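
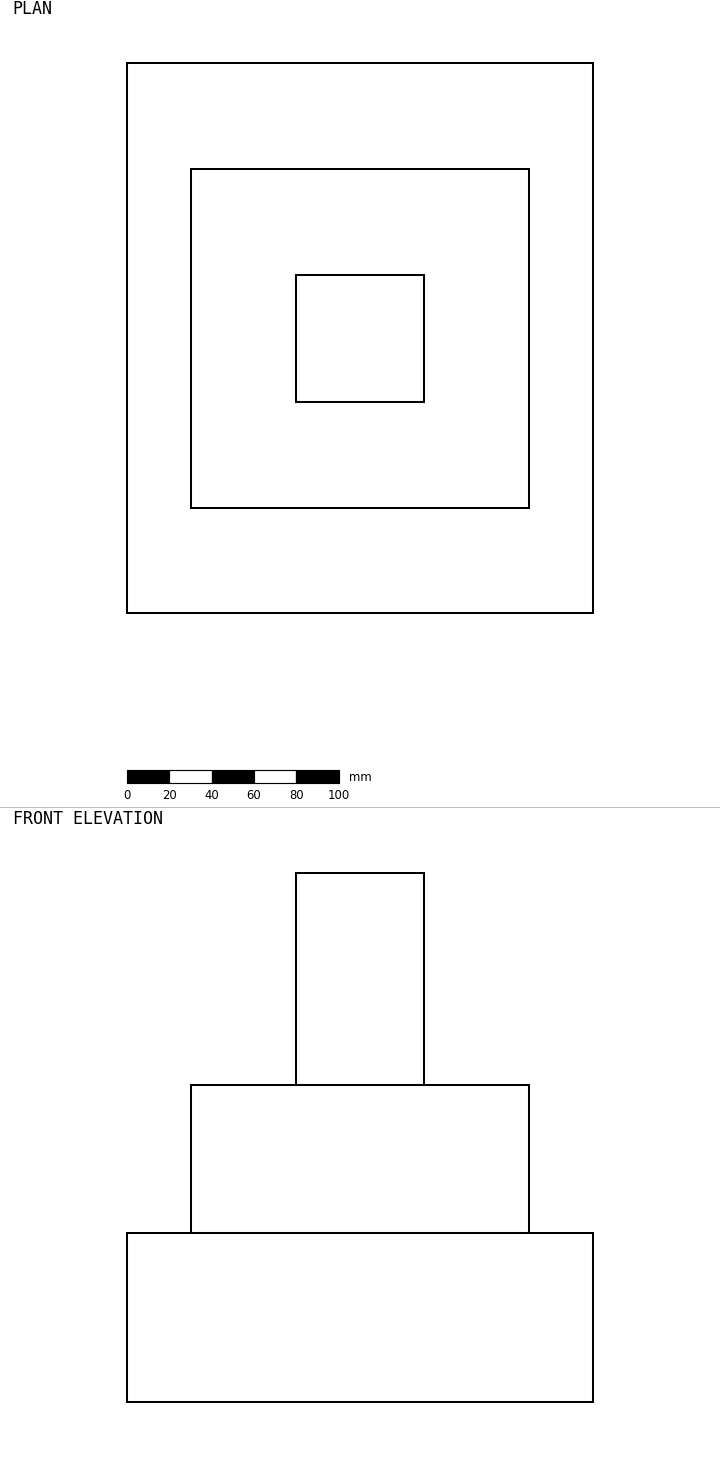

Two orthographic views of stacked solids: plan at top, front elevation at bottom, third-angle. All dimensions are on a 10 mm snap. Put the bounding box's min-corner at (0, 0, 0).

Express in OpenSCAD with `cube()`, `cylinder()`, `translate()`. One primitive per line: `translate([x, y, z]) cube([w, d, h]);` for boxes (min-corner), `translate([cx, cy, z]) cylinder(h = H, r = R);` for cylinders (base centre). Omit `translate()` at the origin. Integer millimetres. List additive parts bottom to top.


cube([220, 260, 80]);
translate([30, 50, 80]) cube([160, 160, 70]);
translate([80, 100, 150]) cube([60, 60, 100]);


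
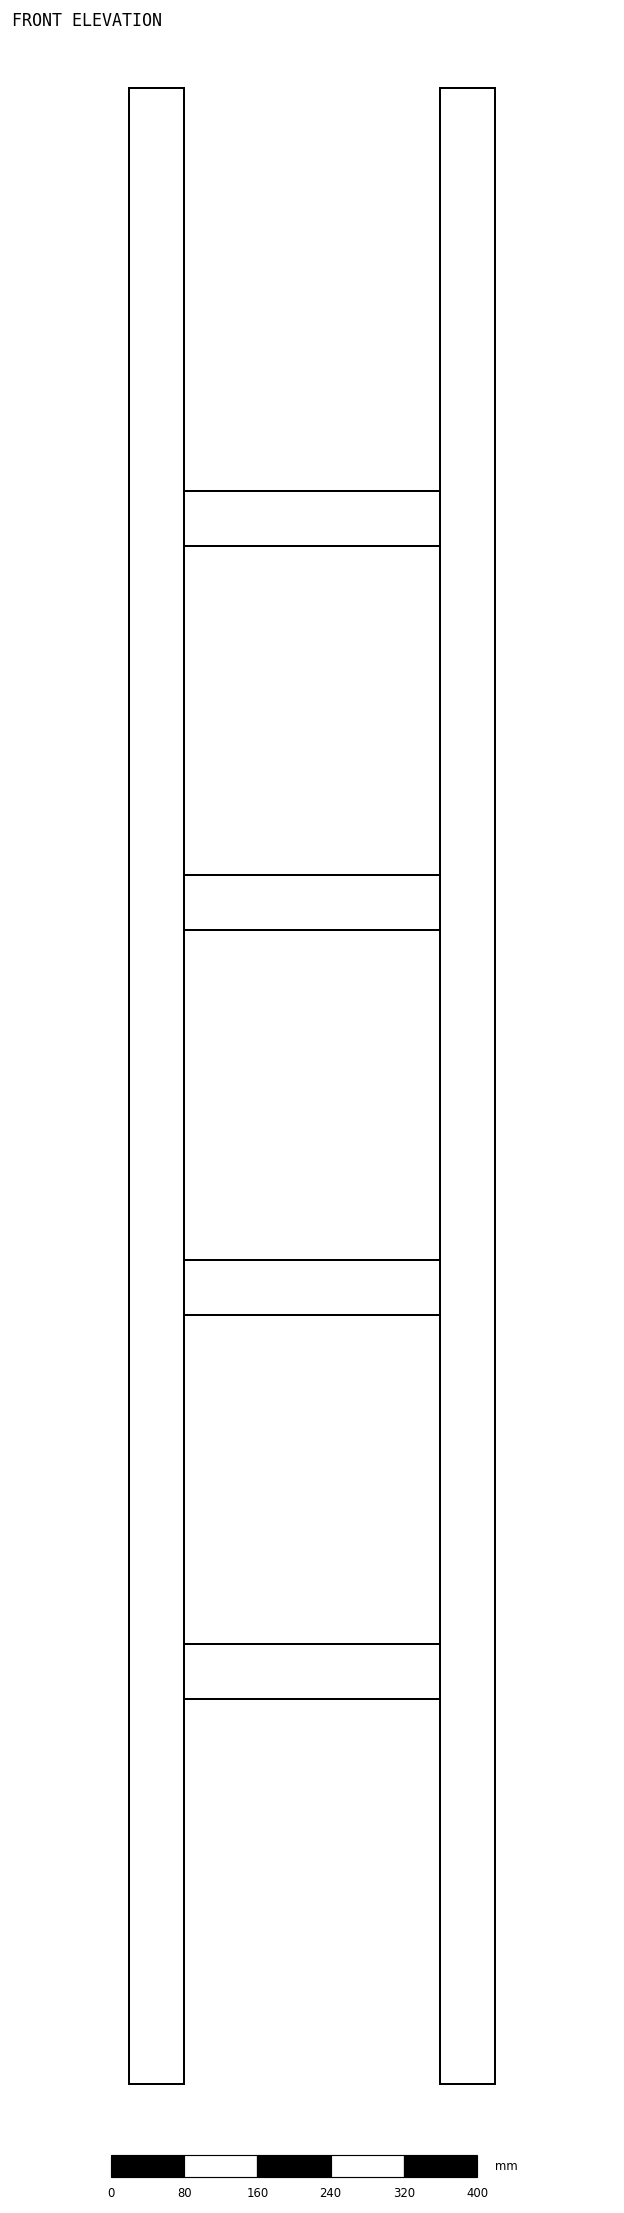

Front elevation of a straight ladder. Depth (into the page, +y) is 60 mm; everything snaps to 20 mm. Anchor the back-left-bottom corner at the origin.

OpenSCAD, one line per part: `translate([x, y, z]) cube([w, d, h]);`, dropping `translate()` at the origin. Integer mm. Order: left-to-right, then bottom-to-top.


cube([60, 60, 2180]);
translate([60, 0, 420]) cube([280, 60, 60]);
translate([60, 0, 840]) cube([280, 60, 60]);
translate([60, 0, 1260]) cube([280, 60, 60]);
translate([60, 0, 1680]) cube([280, 60, 60]);
translate([340, 0, 0]) cube([60, 60, 2180]);


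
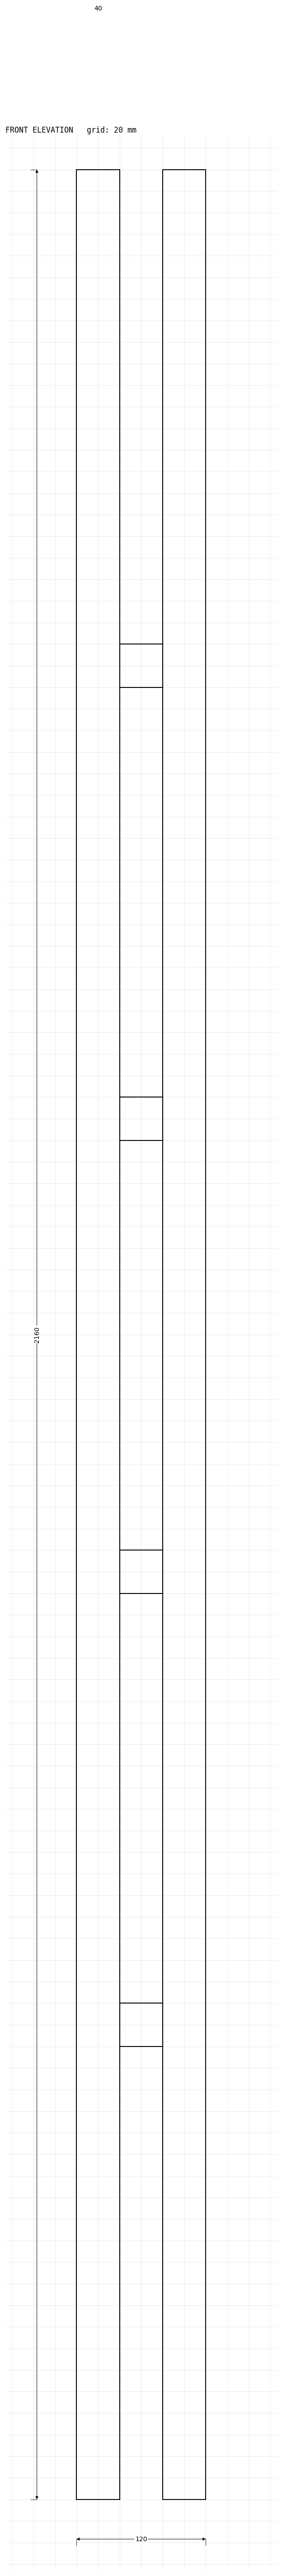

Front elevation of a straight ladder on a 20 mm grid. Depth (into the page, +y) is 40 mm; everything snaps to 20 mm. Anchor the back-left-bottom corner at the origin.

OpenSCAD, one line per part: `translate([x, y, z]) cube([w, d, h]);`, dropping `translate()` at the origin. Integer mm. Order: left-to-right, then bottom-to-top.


cube([40, 40, 2160]);
translate([40, 0, 420]) cube([40, 40, 40]);
translate([40, 0, 840]) cube([40, 40, 40]);
translate([40, 0, 1260]) cube([40, 40, 40]);
translate([40, 0, 1680]) cube([40, 40, 40]);
translate([80, 0, 0]) cube([40, 40, 2160]);


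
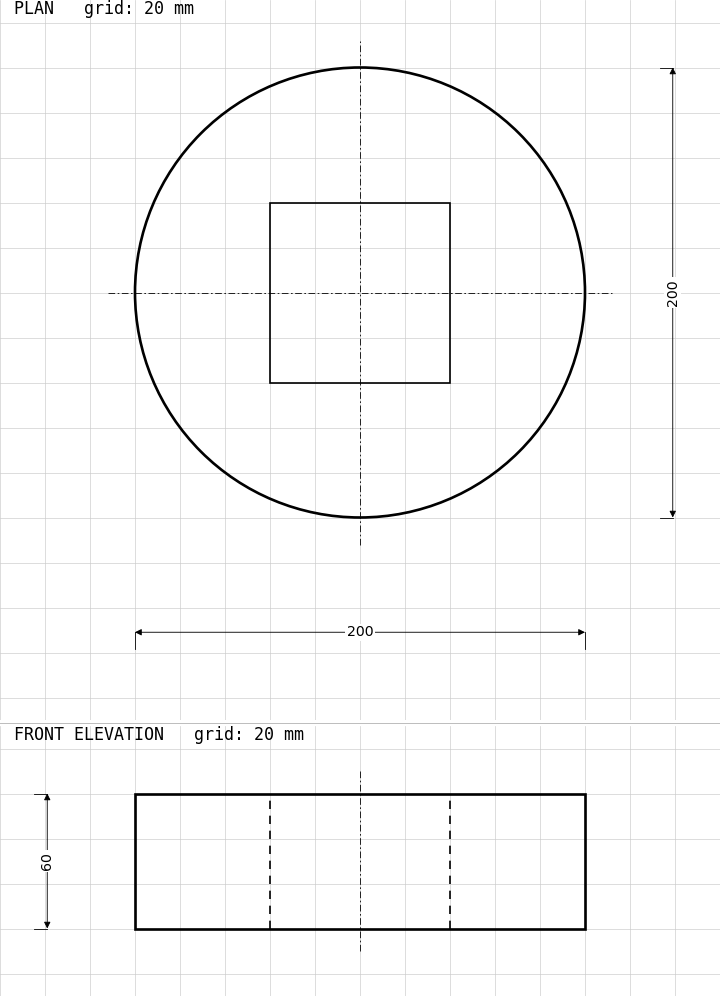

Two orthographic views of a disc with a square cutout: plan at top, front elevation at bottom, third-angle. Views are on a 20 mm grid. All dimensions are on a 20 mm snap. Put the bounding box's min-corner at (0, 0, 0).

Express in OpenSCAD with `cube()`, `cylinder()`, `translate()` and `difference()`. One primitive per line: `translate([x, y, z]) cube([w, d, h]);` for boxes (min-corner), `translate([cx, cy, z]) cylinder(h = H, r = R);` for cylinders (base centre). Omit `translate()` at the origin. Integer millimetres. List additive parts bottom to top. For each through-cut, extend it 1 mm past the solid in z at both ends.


difference() {
  translate([100, 100, 0]) cylinder(h = 60, r = 100);
  translate([60, 60, -1]) cube([80, 80, 62]);
}


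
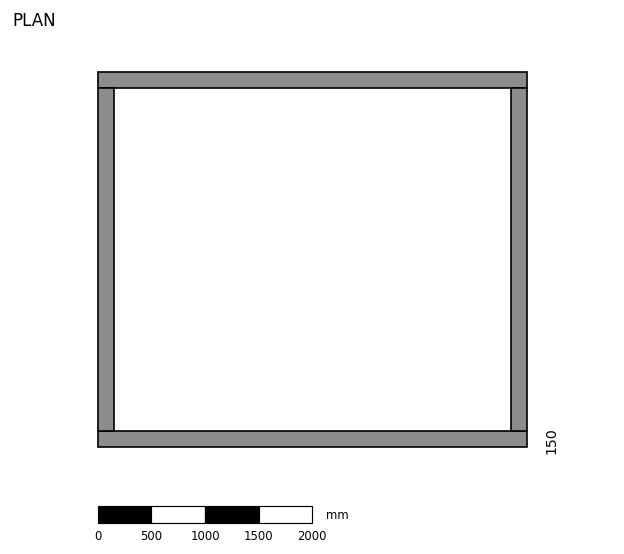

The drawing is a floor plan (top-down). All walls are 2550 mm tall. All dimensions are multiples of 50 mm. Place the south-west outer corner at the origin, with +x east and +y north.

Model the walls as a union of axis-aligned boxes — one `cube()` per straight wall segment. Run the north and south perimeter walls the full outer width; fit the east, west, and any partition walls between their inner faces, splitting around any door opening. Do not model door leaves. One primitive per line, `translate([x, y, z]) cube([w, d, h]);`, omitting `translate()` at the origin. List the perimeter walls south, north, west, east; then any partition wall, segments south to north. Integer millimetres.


cube([4000, 150, 2550]);
translate([0, 3350, 0]) cube([4000, 150, 2550]);
translate([0, 150, 0]) cube([150, 3200, 2550]);
translate([3850, 150, 0]) cube([150, 3200, 2550]);


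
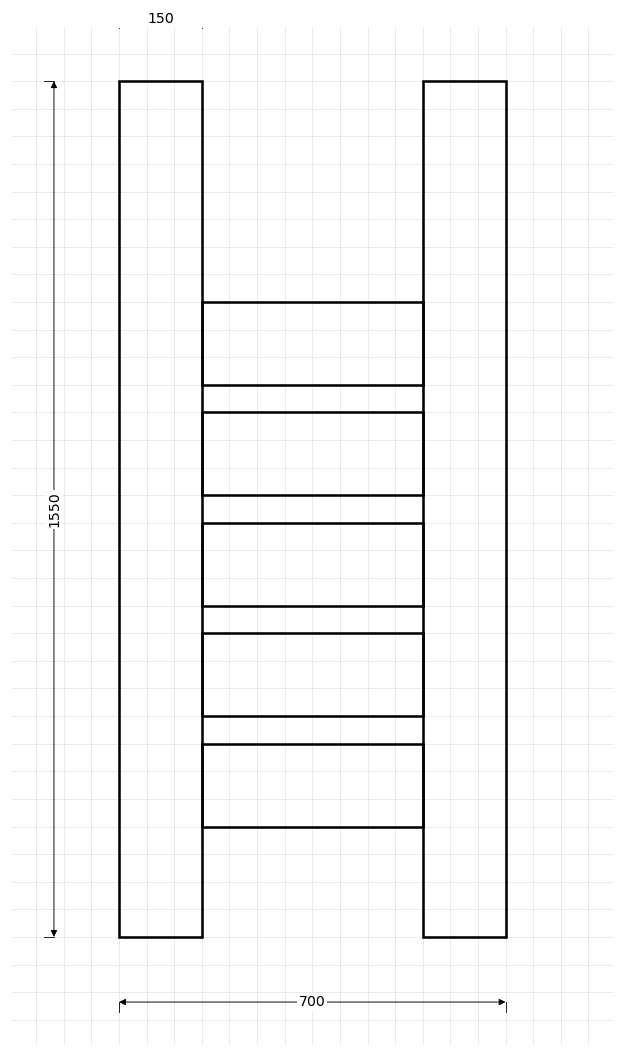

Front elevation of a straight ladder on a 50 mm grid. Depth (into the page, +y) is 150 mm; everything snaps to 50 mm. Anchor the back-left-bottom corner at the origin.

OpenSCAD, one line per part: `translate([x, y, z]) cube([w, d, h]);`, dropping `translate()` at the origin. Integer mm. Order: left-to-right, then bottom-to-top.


cube([150, 150, 1550]);
translate([150, 0, 200]) cube([400, 150, 150]);
translate([150, 0, 400]) cube([400, 150, 150]);
translate([150, 0, 600]) cube([400, 150, 150]);
translate([150, 0, 800]) cube([400, 150, 150]);
translate([150, 0, 1000]) cube([400, 150, 150]);
translate([550, 0, 0]) cube([150, 150, 1550]);


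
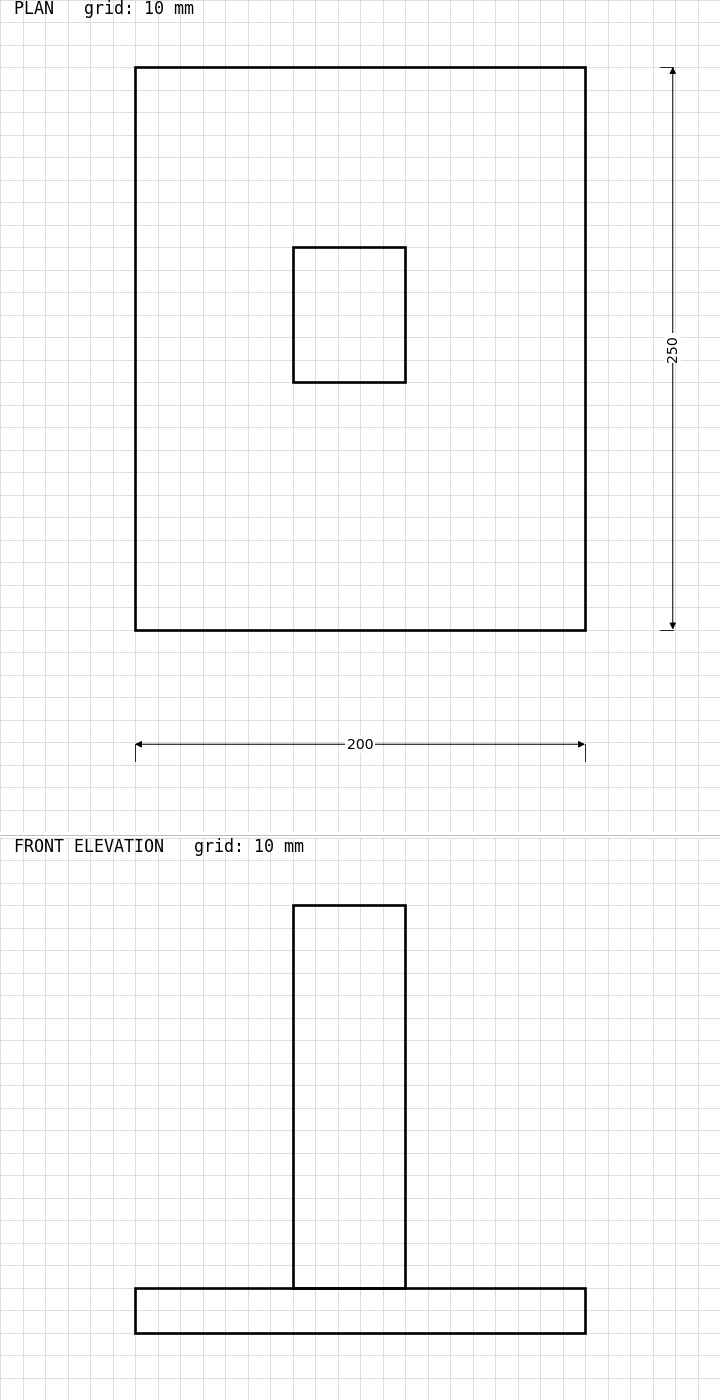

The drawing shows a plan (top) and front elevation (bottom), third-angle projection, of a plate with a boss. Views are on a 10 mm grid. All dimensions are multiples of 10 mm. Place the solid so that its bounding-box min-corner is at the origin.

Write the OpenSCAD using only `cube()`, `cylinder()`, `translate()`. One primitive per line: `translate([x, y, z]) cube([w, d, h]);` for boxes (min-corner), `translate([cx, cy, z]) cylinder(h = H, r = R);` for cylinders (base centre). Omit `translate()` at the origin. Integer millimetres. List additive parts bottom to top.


cube([200, 250, 20]);
translate([70, 110, 20]) cube([50, 60, 170]);


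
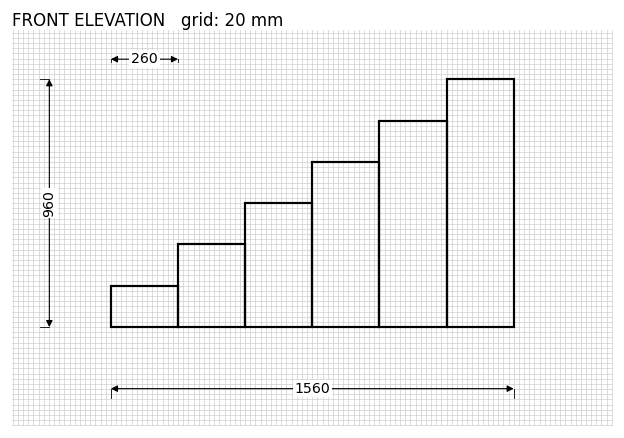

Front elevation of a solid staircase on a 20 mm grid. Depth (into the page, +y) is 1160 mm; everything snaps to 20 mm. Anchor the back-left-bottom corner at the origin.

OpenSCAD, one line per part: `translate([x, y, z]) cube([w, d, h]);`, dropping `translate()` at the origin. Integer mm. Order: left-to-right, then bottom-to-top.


cube([260, 1160, 160]);
translate([260, 0, 0]) cube([260, 1160, 320]);
translate([520, 0, 0]) cube([260, 1160, 480]);
translate([780, 0, 0]) cube([260, 1160, 640]);
translate([1040, 0, 0]) cube([260, 1160, 800]);
translate([1300, 0, 0]) cube([260, 1160, 960]);


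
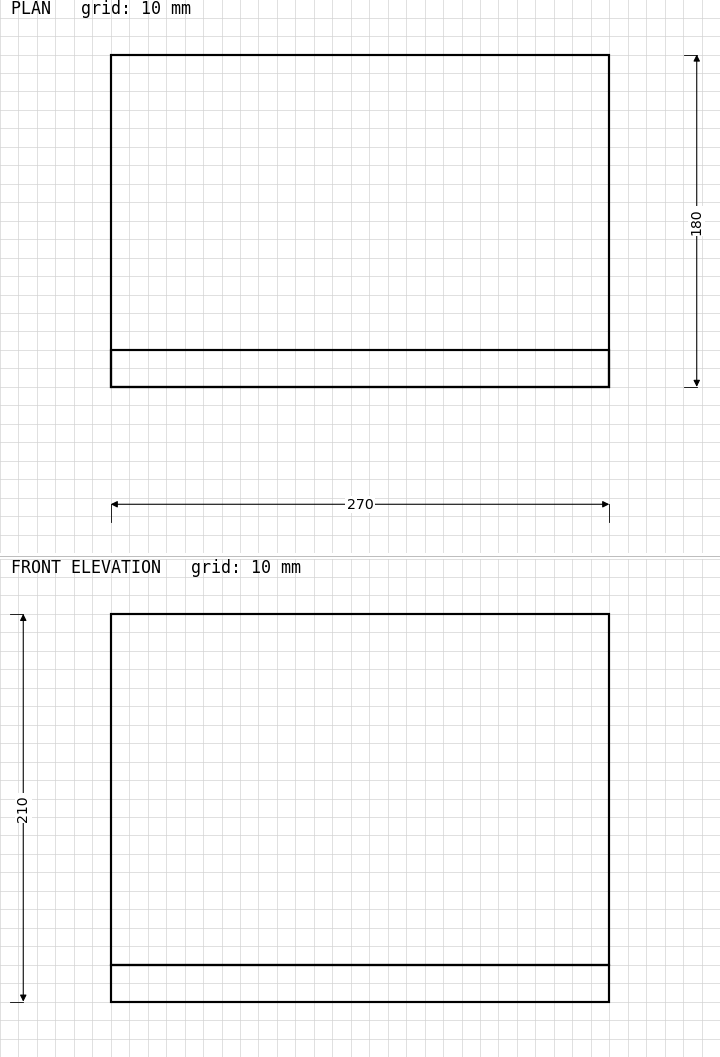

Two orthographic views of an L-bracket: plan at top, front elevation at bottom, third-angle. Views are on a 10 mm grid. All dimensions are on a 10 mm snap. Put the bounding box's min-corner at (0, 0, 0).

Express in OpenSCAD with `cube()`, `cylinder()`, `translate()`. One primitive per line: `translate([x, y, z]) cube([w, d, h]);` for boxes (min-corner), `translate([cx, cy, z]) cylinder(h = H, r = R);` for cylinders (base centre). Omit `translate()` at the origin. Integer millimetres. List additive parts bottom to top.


cube([270, 180, 20]);
translate([0, 0, 20]) cube([270, 20, 190]);


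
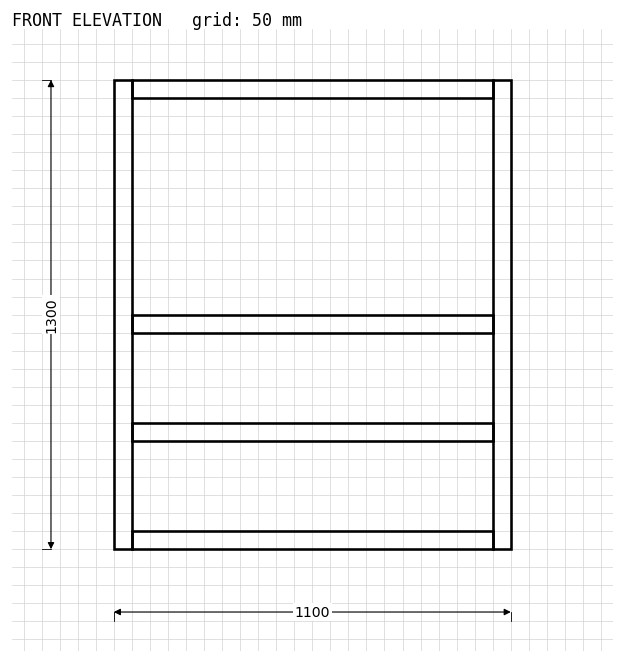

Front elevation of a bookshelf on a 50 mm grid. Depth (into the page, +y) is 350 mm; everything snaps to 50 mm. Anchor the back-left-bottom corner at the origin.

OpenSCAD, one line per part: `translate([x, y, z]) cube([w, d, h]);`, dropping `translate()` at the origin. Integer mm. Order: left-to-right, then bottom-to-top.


cube([50, 350, 1300]);
translate([50, 0, 0]) cube([1000, 350, 50]);
translate([50, 0, 300]) cube([1000, 350, 50]);
translate([50, 0, 600]) cube([1000, 350, 50]);
translate([50, 0, 1250]) cube([1000, 350, 50]);
translate([1050, 0, 0]) cube([50, 350, 1300]);


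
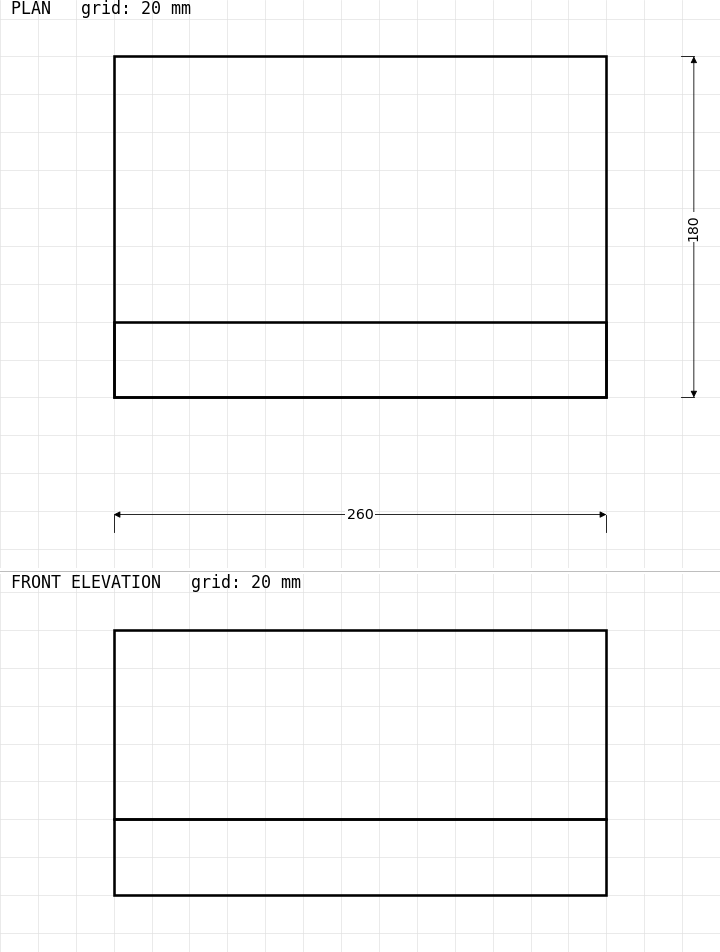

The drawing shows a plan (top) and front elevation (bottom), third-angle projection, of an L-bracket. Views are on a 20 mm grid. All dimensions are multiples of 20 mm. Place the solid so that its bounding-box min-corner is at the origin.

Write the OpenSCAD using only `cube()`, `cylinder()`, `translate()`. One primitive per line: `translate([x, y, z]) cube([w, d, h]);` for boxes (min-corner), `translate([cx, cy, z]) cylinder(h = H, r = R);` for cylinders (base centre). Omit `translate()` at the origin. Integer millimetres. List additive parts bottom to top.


cube([260, 180, 40]);
translate([0, 0, 40]) cube([260, 40, 100]);


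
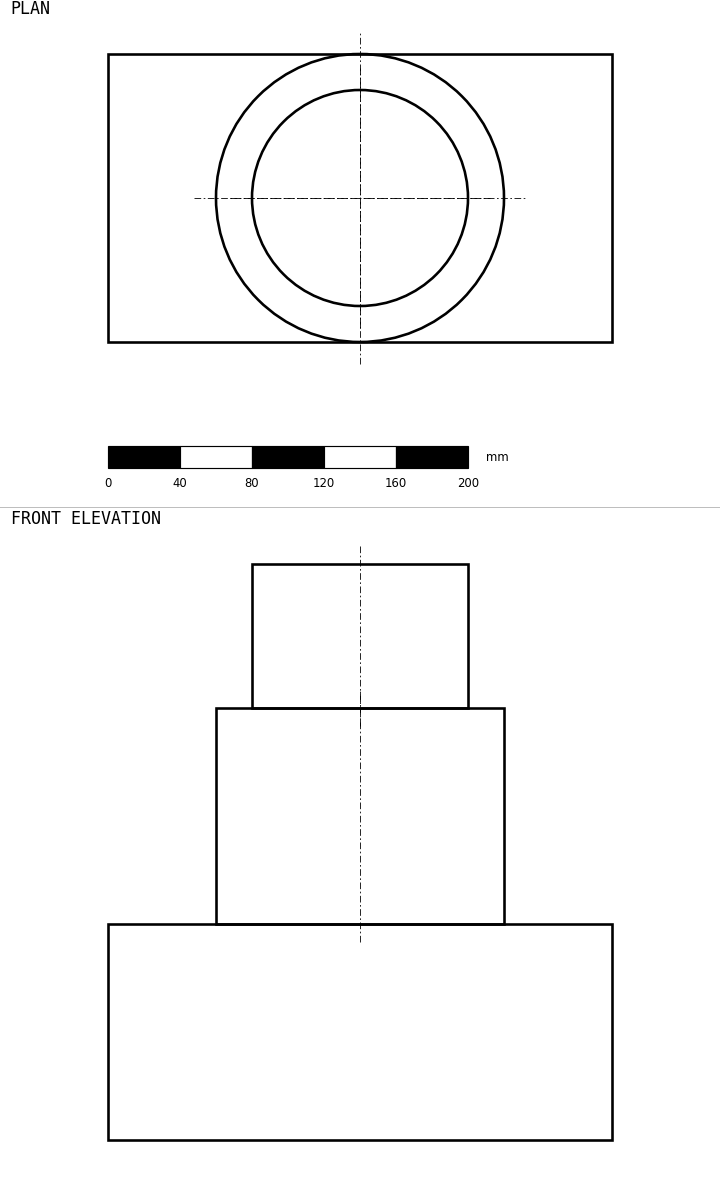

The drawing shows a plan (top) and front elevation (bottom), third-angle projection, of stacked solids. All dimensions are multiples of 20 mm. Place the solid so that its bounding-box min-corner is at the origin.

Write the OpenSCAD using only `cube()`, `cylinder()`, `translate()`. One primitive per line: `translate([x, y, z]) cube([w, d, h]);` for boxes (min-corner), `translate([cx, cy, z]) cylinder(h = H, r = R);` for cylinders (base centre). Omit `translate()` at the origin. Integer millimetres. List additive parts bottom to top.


cube([280, 160, 120]);
translate([140, 80, 120]) cylinder(h = 120, r = 80);
translate([140, 80, 240]) cylinder(h = 80, r = 60);


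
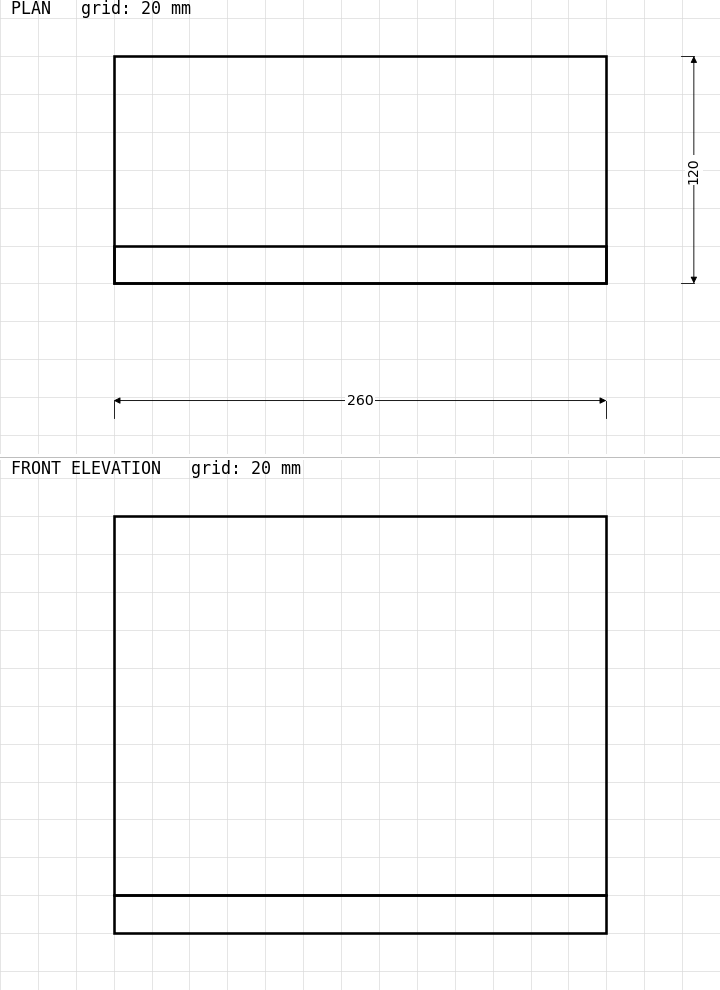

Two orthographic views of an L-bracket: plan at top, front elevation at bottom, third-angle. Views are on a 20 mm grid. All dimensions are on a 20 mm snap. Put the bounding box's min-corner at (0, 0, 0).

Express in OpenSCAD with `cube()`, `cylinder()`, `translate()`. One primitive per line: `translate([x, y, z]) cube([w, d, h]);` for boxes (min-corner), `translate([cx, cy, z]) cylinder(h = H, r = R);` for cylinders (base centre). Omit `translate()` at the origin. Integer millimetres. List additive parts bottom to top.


cube([260, 120, 20]);
translate([0, 0, 20]) cube([260, 20, 200]);


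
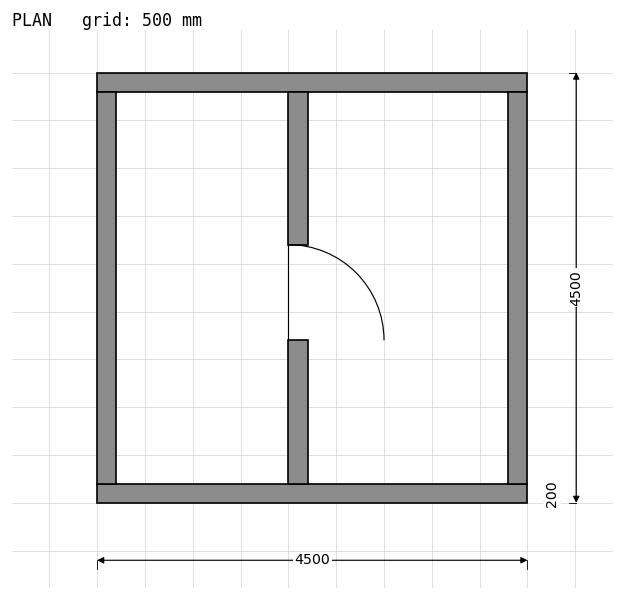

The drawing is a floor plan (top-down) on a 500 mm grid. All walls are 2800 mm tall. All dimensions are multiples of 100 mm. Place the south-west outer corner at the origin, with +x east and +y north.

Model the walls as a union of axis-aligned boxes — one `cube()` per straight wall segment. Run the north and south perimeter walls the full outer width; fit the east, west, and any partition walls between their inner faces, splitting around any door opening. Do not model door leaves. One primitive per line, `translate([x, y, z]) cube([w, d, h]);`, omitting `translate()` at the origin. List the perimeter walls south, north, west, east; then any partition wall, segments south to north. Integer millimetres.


cube([4500, 200, 2800]);
translate([0, 4300, 0]) cube([4500, 200, 2800]);
translate([0, 200, 0]) cube([200, 4100, 2800]);
translate([4300, 200, 0]) cube([200, 4100, 2800]);
translate([2000, 200, 0]) cube([200, 1500, 2800]);
translate([2000, 2700, 0]) cube([200, 1600, 2800]);


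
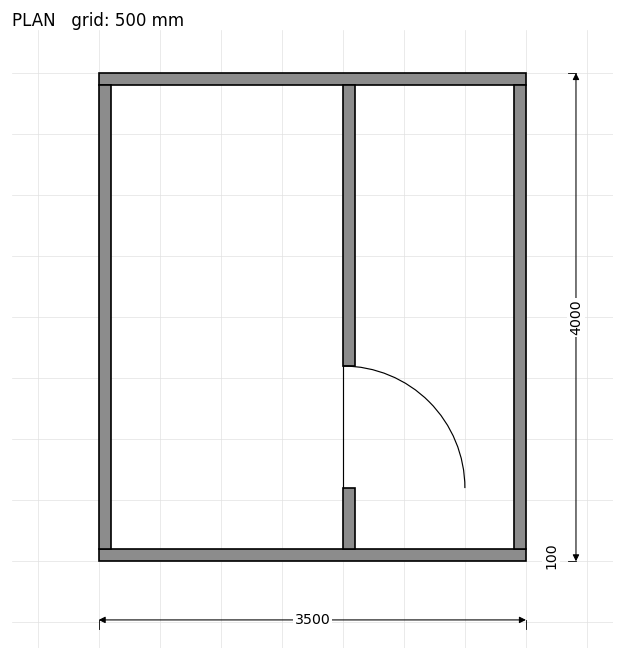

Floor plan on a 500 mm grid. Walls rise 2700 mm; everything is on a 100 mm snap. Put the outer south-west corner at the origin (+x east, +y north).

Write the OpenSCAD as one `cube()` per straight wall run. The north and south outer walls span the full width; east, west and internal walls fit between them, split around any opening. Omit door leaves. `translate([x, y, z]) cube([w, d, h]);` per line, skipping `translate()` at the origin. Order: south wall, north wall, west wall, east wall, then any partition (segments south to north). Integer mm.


cube([3500, 100, 2700]);
translate([0, 3900, 0]) cube([3500, 100, 2700]);
translate([0, 100, 0]) cube([100, 3800, 2700]);
translate([3400, 100, 0]) cube([100, 3800, 2700]);
translate([2000, 100, 0]) cube([100, 500, 2700]);
translate([2000, 1600, 0]) cube([100, 2300, 2700]);


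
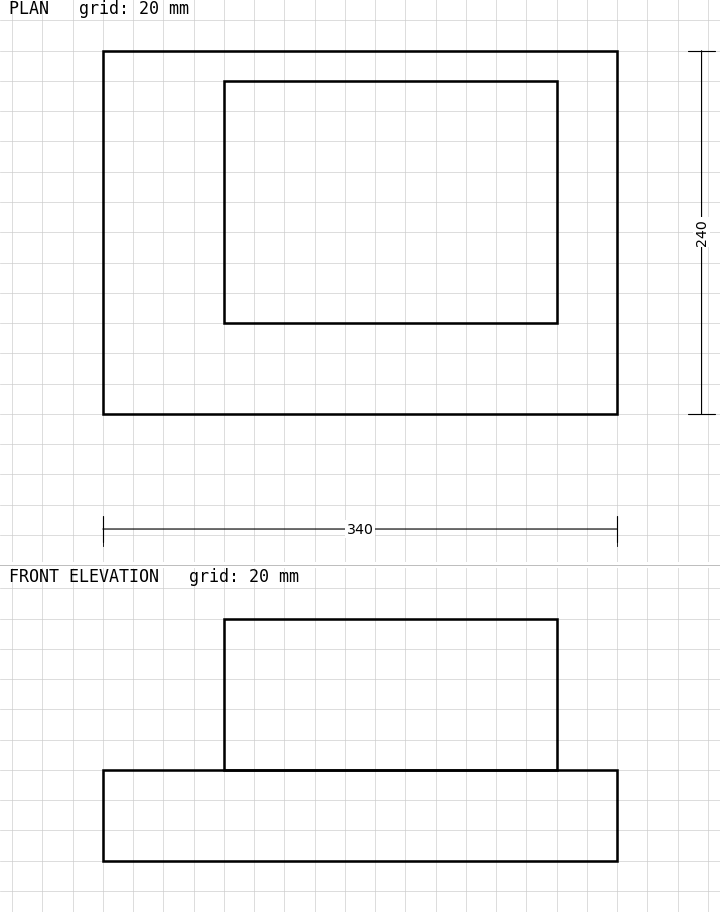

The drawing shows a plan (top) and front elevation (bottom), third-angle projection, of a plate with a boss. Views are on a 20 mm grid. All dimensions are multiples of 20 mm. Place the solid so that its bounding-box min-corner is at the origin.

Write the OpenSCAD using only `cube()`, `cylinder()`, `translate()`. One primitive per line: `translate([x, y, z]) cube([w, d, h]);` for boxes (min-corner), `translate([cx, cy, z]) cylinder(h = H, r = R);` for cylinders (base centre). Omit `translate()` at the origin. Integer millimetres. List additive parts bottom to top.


cube([340, 240, 60]);
translate([80, 60, 60]) cube([220, 160, 100]);


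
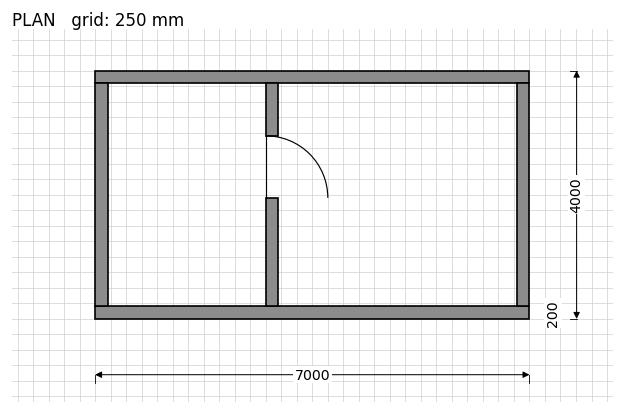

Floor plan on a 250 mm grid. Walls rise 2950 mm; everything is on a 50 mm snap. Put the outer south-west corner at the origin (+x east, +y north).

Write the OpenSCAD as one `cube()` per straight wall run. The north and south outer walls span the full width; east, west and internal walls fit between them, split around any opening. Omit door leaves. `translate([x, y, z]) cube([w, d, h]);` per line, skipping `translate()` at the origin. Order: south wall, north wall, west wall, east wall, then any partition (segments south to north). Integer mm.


cube([7000, 200, 2950]);
translate([0, 3800, 0]) cube([7000, 200, 2950]);
translate([0, 200, 0]) cube([200, 3600, 2950]);
translate([6800, 200, 0]) cube([200, 3600, 2950]);
translate([2750, 200, 0]) cube([200, 1750, 2950]);
translate([2750, 2950, 0]) cube([200, 850, 2950]);


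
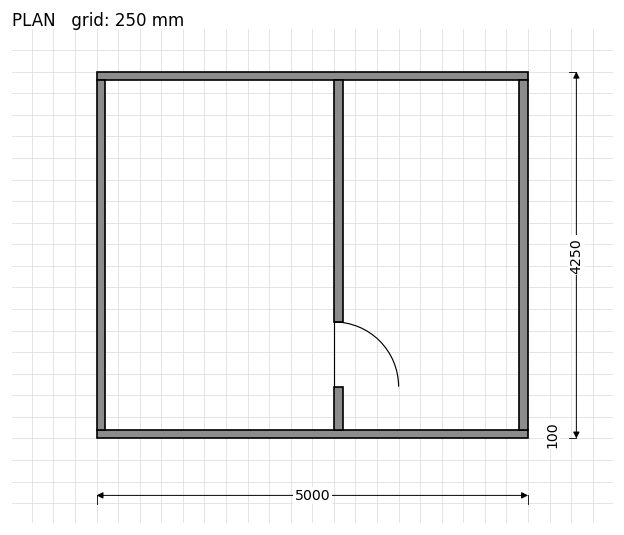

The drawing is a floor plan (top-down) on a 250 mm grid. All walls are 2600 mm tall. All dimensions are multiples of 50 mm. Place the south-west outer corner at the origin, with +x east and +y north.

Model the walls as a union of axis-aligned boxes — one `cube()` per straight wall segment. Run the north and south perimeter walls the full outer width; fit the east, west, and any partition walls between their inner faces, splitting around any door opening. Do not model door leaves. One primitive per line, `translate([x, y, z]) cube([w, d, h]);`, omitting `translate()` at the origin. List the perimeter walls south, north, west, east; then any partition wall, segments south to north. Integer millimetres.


cube([5000, 100, 2600]);
translate([0, 4150, 0]) cube([5000, 100, 2600]);
translate([0, 100, 0]) cube([100, 4050, 2600]);
translate([4900, 100, 0]) cube([100, 4050, 2600]);
translate([2750, 100, 0]) cube([100, 500, 2600]);
translate([2750, 1350, 0]) cube([100, 2800, 2600]);


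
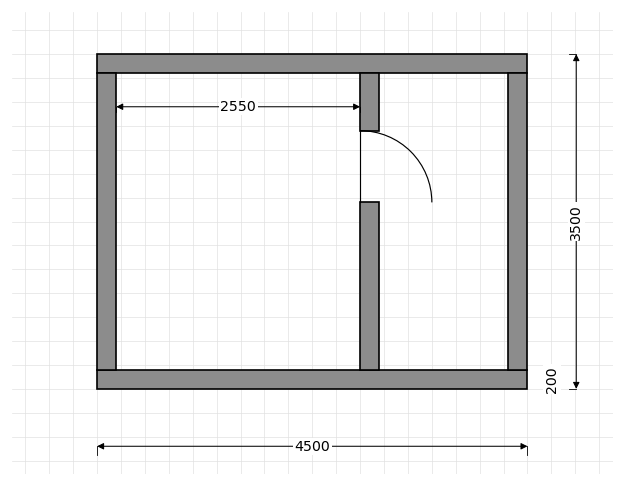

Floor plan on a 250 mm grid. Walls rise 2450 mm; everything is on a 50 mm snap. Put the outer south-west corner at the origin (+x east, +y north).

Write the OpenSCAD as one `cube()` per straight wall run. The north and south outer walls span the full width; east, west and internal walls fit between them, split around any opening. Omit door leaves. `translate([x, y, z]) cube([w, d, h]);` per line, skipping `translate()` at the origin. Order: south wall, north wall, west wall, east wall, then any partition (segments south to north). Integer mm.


cube([4500, 200, 2450]);
translate([0, 3300, 0]) cube([4500, 200, 2450]);
translate([0, 200, 0]) cube([200, 3100, 2450]);
translate([4300, 200, 0]) cube([200, 3100, 2450]);
translate([2750, 200, 0]) cube([200, 1750, 2450]);
translate([2750, 2700, 0]) cube([200, 600, 2450]);


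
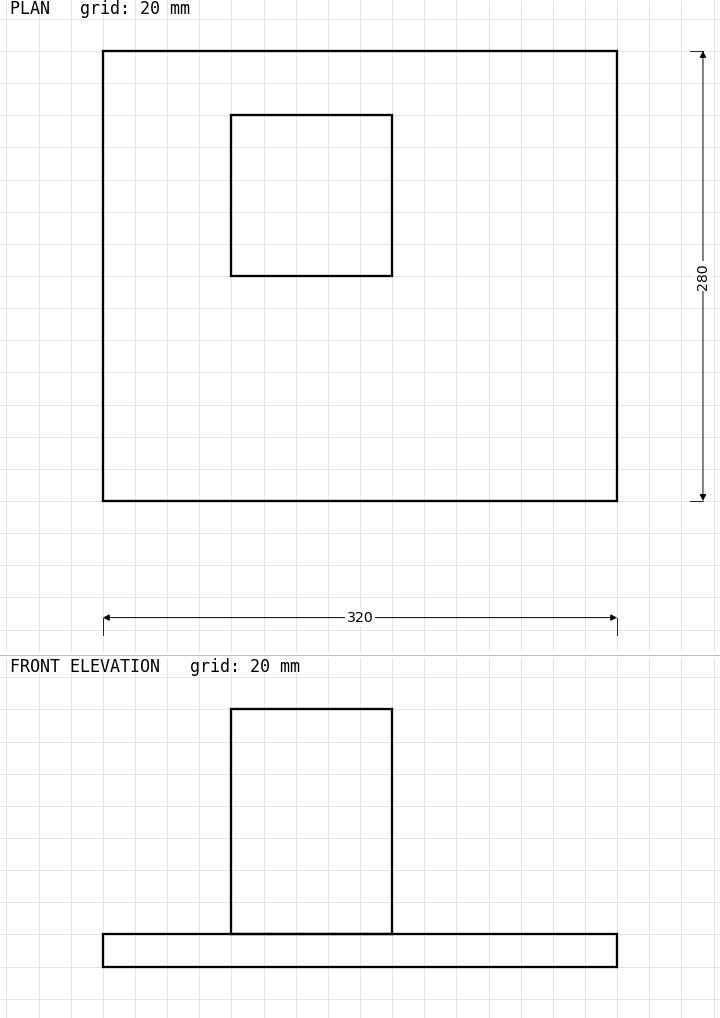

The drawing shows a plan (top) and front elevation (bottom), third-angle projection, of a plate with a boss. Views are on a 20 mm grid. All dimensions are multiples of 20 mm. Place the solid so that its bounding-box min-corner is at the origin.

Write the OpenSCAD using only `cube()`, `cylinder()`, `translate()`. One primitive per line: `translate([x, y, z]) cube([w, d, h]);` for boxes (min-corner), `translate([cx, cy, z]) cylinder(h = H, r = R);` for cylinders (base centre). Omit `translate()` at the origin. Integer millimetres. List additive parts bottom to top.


cube([320, 280, 20]);
translate([80, 140, 20]) cube([100, 100, 140]);


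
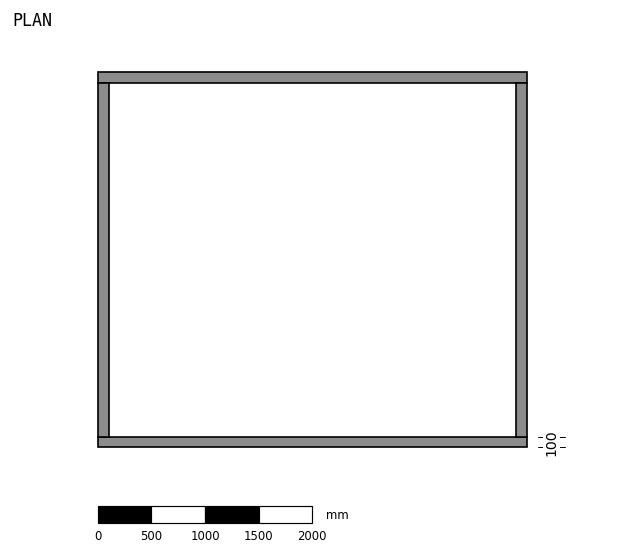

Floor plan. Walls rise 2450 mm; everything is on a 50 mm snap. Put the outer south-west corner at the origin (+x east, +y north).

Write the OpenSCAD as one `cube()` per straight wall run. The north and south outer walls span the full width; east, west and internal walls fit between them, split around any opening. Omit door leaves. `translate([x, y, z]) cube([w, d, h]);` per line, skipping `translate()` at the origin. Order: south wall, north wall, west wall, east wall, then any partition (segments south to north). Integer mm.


cube([4000, 100, 2450]);
translate([0, 3400, 0]) cube([4000, 100, 2450]);
translate([0, 100, 0]) cube([100, 3300, 2450]);
translate([3900, 100, 0]) cube([100, 3300, 2450]);


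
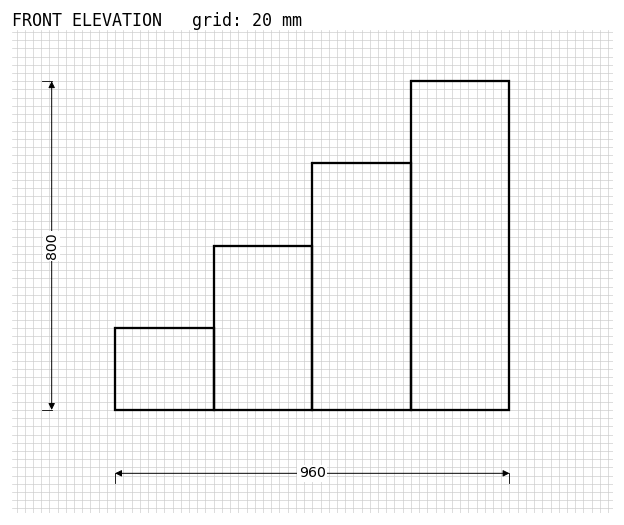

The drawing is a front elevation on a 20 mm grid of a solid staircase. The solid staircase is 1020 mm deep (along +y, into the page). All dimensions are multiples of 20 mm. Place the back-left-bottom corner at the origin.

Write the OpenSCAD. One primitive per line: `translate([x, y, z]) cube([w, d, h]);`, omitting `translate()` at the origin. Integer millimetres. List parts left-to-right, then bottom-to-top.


cube([240, 1020, 200]);
translate([240, 0, 0]) cube([240, 1020, 400]);
translate([480, 0, 0]) cube([240, 1020, 600]);
translate([720, 0, 0]) cube([240, 1020, 800]);


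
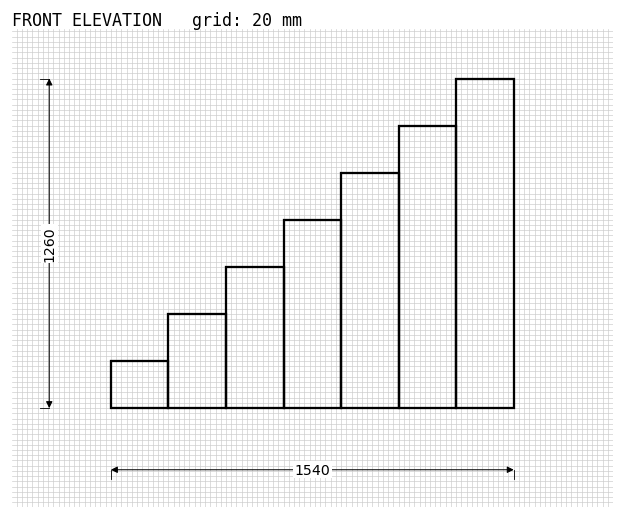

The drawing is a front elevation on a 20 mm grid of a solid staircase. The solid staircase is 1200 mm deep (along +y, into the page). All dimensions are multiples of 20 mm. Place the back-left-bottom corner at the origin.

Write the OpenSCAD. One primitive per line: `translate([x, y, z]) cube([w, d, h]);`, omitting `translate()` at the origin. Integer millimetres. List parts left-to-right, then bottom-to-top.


cube([220, 1200, 180]);
translate([220, 0, 0]) cube([220, 1200, 360]);
translate([440, 0, 0]) cube([220, 1200, 540]);
translate([660, 0, 0]) cube([220, 1200, 720]);
translate([880, 0, 0]) cube([220, 1200, 900]);
translate([1100, 0, 0]) cube([220, 1200, 1080]);
translate([1320, 0, 0]) cube([220, 1200, 1260]);


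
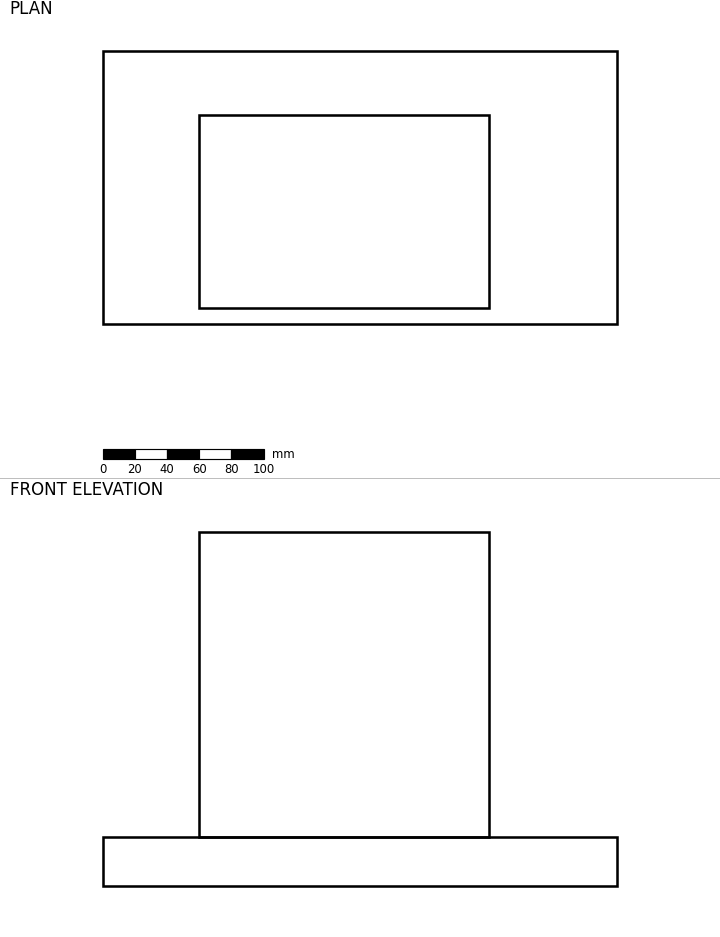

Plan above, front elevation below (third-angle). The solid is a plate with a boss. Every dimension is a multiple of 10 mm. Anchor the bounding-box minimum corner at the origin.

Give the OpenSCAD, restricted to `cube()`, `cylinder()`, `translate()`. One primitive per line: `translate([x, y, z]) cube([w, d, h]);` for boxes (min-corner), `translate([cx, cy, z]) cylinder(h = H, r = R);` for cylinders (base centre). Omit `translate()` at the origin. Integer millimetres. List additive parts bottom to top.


cube([320, 170, 30]);
translate([60, 10, 30]) cube([180, 120, 190]);


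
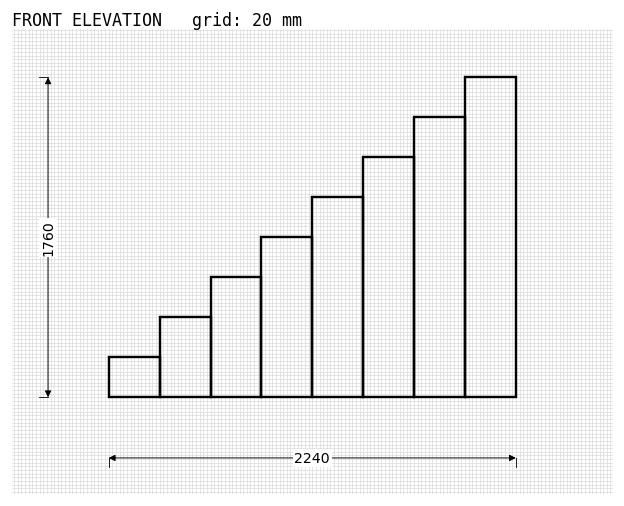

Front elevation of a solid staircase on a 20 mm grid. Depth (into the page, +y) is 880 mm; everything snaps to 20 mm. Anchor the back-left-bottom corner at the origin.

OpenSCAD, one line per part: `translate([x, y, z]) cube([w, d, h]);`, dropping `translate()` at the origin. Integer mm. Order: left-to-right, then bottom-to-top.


cube([280, 880, 220]);
translate([280, 0, 0]) cube([280, 880, 440]);
translate([560, 0, 0]) cube([280, 880, 660]);
translate([840, 0, 0]) cube([280, 880, 880]);
translate([1120, 0, 0]) cube([280, 880, 1100]);
translate([1400, 0, 0]) cube([280, 880, 1320]);
translate([1680, 0, 0]) cube([280, 880, 1540]);
translate([1960, 0, 0]) cube([280, 880, 1760]);


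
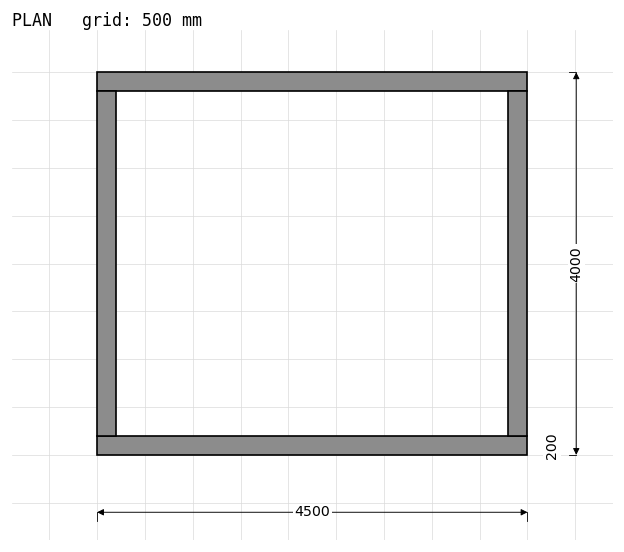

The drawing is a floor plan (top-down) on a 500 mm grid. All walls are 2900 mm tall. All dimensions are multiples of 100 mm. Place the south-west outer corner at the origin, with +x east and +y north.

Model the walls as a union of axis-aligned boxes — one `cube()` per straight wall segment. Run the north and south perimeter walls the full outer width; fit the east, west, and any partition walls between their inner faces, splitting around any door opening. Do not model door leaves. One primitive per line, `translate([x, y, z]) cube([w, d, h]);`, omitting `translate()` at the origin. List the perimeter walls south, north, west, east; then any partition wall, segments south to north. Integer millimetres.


cube([4500, 200, 2900]);
translate([0, 3800, 0]) cube([4500, 200, 2900]);
translate([0, 200, 0]) cube([200, 3600, 2900]);
translate([4300, 200, 0]) cube([200, 3600, 2900]);


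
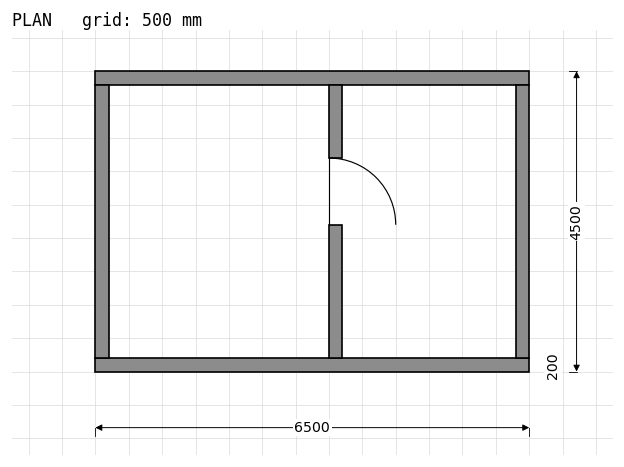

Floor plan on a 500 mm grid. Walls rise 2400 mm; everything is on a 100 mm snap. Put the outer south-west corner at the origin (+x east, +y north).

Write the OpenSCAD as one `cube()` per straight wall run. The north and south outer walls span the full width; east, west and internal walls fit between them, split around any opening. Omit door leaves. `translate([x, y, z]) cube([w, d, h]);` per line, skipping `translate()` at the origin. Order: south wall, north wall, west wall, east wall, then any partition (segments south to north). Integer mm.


cube([6500, 200, 2400]);
translate([0, 4300, 0]) cube([6500, 200, 2400]);
translate([0, 200, 0]) cube([200, 4100, 2400]);
translate([6300, 200, 0]) cube([200, 4100, 2400]);
translate([3500, 200, 0]) cube([200, 2000, 2400]);
translate([3500, 3200, 0]) cube([200, 1100, 2400]);


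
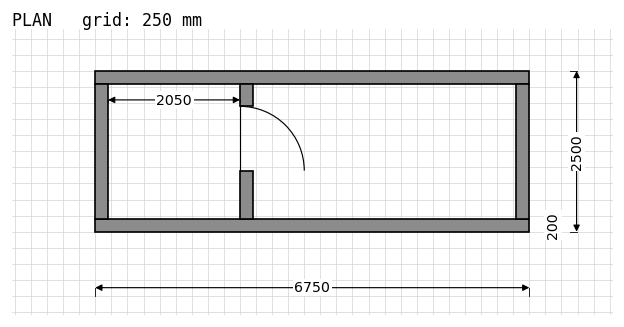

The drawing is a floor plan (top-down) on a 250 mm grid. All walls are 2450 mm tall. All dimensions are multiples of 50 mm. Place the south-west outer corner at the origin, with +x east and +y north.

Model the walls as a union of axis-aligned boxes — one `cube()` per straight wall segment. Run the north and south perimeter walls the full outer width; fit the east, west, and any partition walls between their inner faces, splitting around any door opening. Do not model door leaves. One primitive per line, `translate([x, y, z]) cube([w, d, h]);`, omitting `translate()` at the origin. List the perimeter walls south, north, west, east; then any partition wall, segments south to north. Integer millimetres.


cube([6750, 200, 2450]);
translate([0, 2300, 0]) cube([6750, 200, 2450]);
translate([0, 200, 0]) cube([200, 2100, 2450]);
translate([6550, 200, 0]) cube([200, 2100, 2450]);
translate([2250, 200, 0]) cube([200, 750, 2450]);
translate([2250, 1950, 0]) cube([200, 350, 2450]);


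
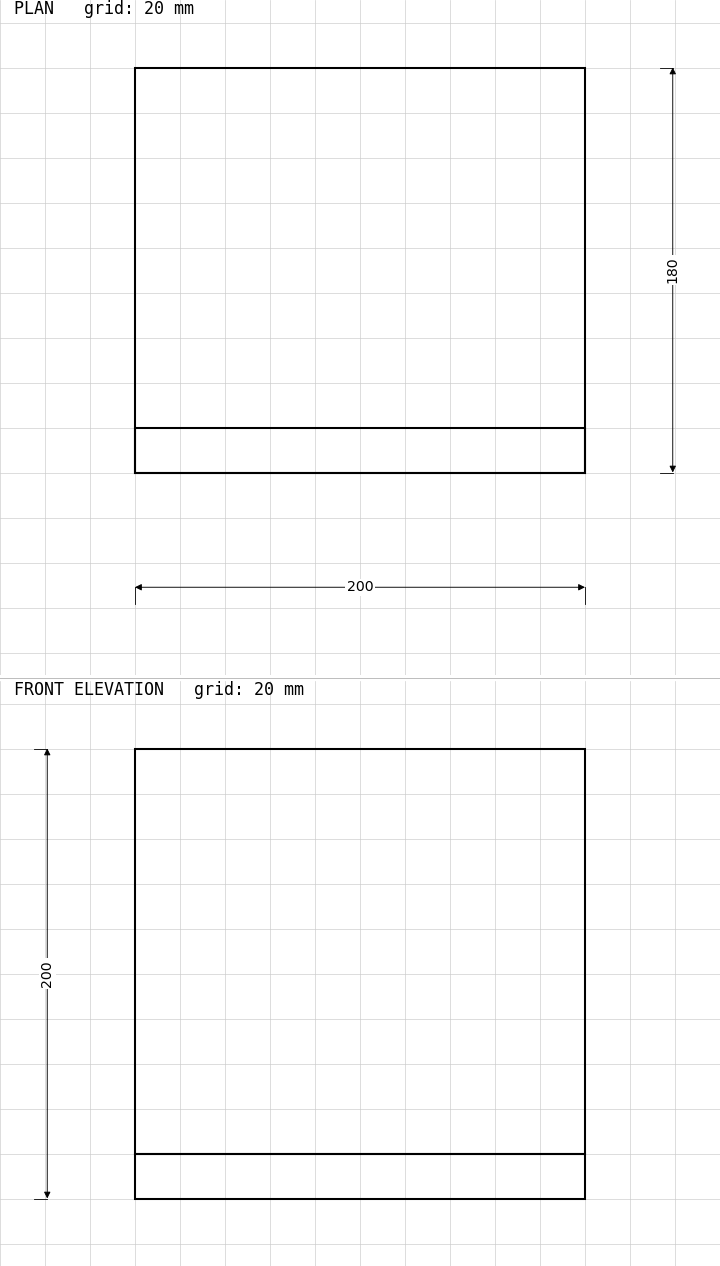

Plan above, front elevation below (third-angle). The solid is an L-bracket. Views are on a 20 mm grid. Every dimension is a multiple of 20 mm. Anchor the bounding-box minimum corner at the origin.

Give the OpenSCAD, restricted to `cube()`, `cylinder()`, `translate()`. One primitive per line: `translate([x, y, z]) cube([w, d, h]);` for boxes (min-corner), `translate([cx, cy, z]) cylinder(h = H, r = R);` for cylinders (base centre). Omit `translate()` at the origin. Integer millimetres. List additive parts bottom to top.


cube([200, 180, 20]);
translate([0, 0, 20]) cube([200, 20, 180]);


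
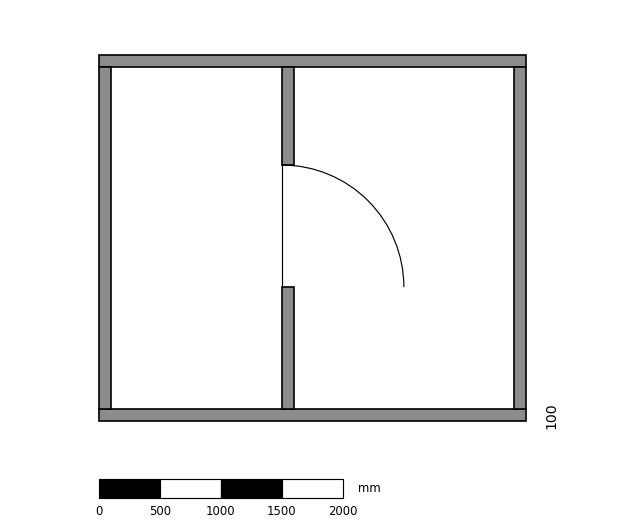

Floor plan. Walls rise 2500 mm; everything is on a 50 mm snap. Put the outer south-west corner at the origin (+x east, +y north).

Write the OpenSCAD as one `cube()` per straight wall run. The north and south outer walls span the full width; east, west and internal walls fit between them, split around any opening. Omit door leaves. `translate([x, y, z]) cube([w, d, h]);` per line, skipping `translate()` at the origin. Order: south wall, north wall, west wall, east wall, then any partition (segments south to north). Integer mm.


cube([3500, 100, 2500]);
translate([0, 2900, 0]) cube([3500, 100, 2500]);
translate([0, 100, 0]) cube([100, 2800, 2500]);
translate([3400, 100, 0]) cube([100, 2800, 2500]);
translate([1500, 100, 0]) cube([100, 1000, 2500]);
translate([1500, 2100, 0]) cube([100, 800, 2500]);


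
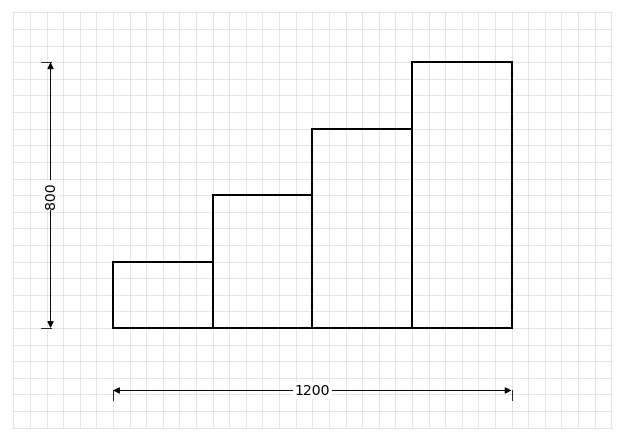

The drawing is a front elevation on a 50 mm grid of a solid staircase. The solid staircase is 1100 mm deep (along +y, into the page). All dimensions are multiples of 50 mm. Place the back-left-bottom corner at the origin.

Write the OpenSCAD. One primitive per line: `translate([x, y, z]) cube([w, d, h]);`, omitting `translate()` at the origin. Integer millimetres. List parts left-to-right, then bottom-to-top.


cube([300, 1100, 200]);
translate([300, 0, 0]) cube([300, 1100, 400]);
translate([600, 0, 0]) cube([300, 1100, 600]);
translate([900, 0, 0]) cube([300, 1100, 800]);


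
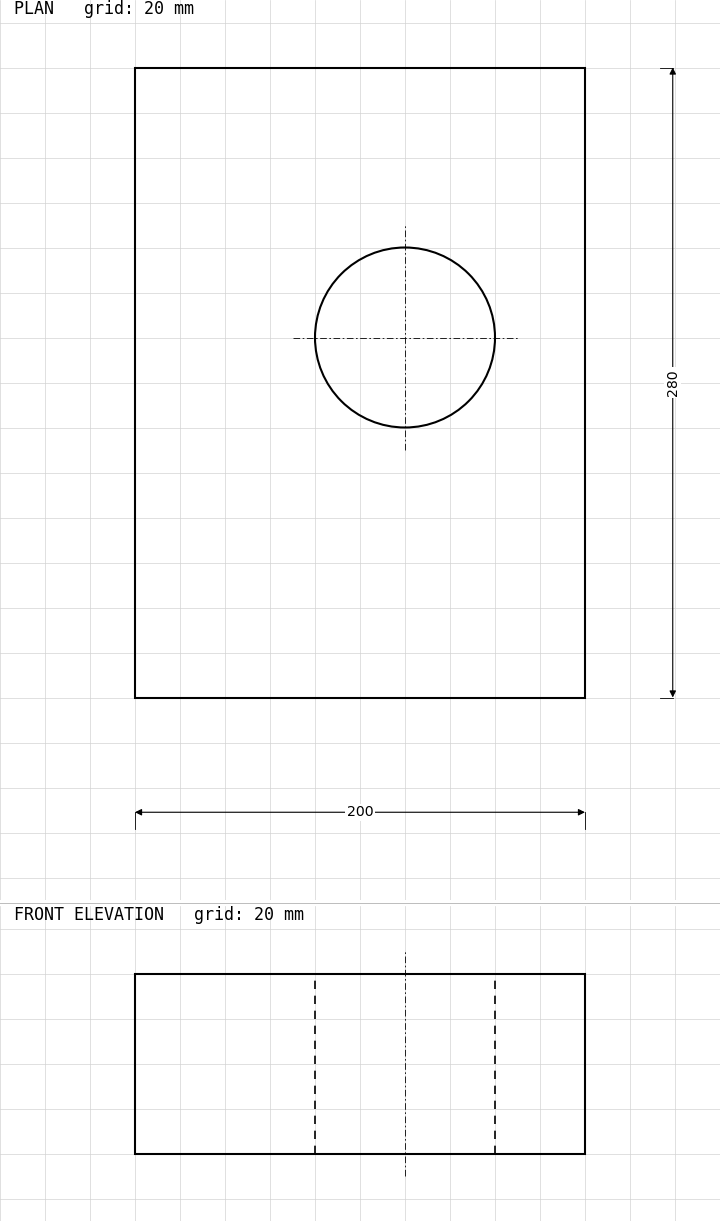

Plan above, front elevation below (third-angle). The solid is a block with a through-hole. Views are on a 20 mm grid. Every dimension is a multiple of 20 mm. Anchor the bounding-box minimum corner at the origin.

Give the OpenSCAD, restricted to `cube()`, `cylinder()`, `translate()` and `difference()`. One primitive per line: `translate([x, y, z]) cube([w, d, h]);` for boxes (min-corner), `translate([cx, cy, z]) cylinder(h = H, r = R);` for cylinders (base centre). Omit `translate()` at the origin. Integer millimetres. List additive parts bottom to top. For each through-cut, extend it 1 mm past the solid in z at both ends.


difference() {
  cube([200, 280, 80]);
  translate([120, 160, -1]) cylinder(h = 82, r = 40);
}


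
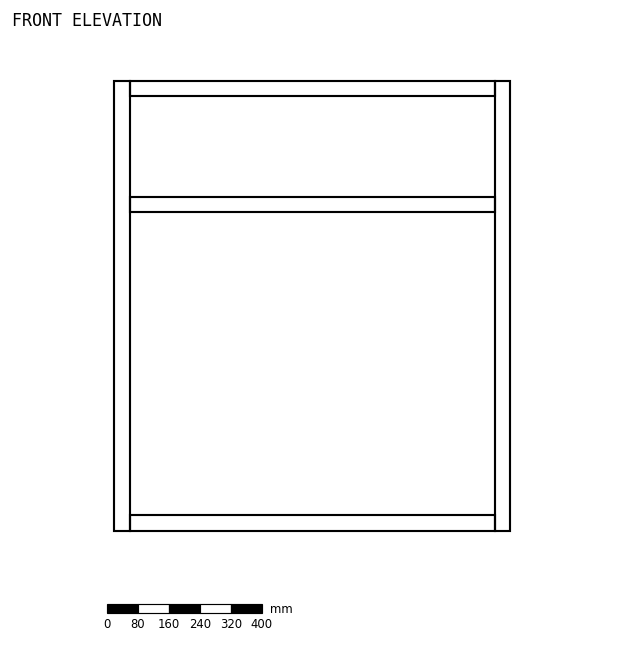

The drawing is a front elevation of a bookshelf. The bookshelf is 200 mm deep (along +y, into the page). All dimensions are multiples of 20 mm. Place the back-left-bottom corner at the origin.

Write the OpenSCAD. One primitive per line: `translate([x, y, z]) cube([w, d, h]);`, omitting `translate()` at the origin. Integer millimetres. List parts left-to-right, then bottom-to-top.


cube([40, 200, 1160]);
translate([40, 0, 0]) cube([940, 200, 40]);
translate([40, 0, 820]) cube([940, 200, 40]);
translate([40, 0, 1120]) cube([940, 200, 40]);
translate([980, 0, 0]) cube([40, 200, 1160]);


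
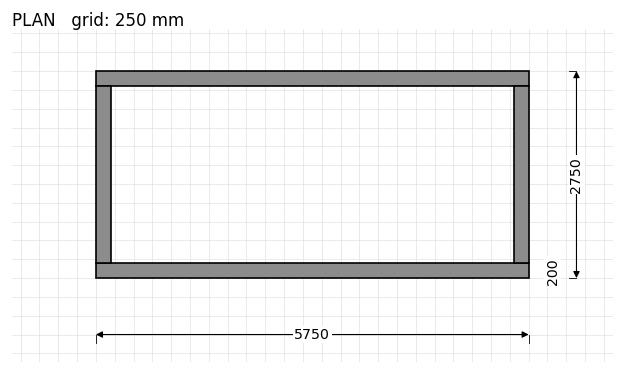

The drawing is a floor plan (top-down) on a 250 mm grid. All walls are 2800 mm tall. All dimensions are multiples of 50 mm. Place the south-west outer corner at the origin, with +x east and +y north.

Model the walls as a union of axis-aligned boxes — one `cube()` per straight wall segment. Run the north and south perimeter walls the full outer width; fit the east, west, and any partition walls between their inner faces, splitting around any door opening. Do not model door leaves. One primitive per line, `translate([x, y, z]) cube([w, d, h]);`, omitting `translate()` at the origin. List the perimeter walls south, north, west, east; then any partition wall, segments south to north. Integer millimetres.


cube([5750, 200, 2800]);
translate([0, 2550, 0]) cube([5750, 200, 2800]);
translate([0, 200, 0]) cube([200, 2350, 2800]);
translate([5550, 200, 0]) cube([200, 2350, 2800]);


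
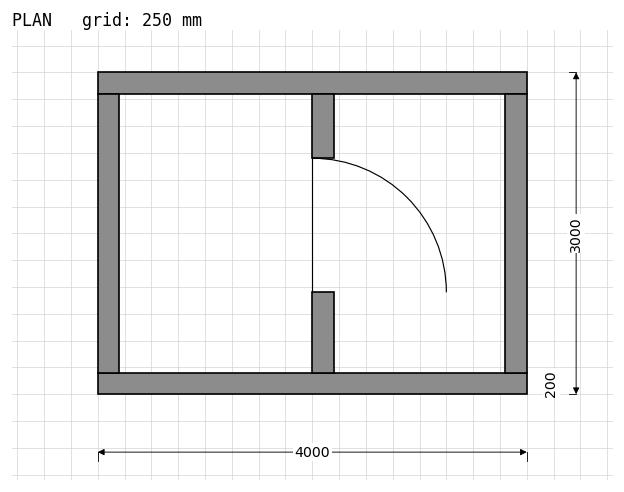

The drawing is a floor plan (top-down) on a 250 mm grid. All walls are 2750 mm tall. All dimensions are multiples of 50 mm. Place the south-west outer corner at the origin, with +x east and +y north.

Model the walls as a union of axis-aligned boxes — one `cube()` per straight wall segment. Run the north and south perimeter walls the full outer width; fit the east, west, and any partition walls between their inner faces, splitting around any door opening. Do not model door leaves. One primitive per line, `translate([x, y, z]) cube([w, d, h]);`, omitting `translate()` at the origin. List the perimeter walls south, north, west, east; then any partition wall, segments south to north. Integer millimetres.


cube([4000, 200, 2750]);
translate([0, 2800, 0]) cube([4000, 200, 2750]);
translate([0, 200, 0]) cube([200, 2600, 2750]);
translate([3800, 200, 0]) cube([200, 2600, 2750]);
translate([2000, 200, 0]) cube([200, 750, 2750]);
translate([2000, 2200, 0]) cube([200, 600, 2750]);


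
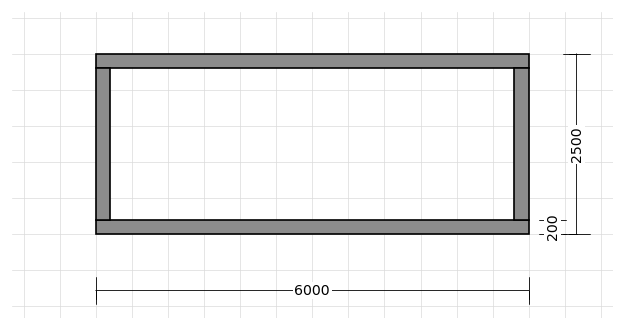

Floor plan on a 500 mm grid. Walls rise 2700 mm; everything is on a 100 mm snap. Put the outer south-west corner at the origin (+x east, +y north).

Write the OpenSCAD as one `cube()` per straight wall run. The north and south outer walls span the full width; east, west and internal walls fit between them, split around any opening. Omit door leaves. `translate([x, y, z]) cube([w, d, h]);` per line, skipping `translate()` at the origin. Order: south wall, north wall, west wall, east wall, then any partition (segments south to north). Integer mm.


cube([6000, 200, 2700]);
translate([0, 2300, 0]) cube([6000, 200, 2700]);
translate([0, 200, 0]) cube([200, 2100, 2700]);
translate([5800, 200, 0]) cube([200, 2100, 2700]);


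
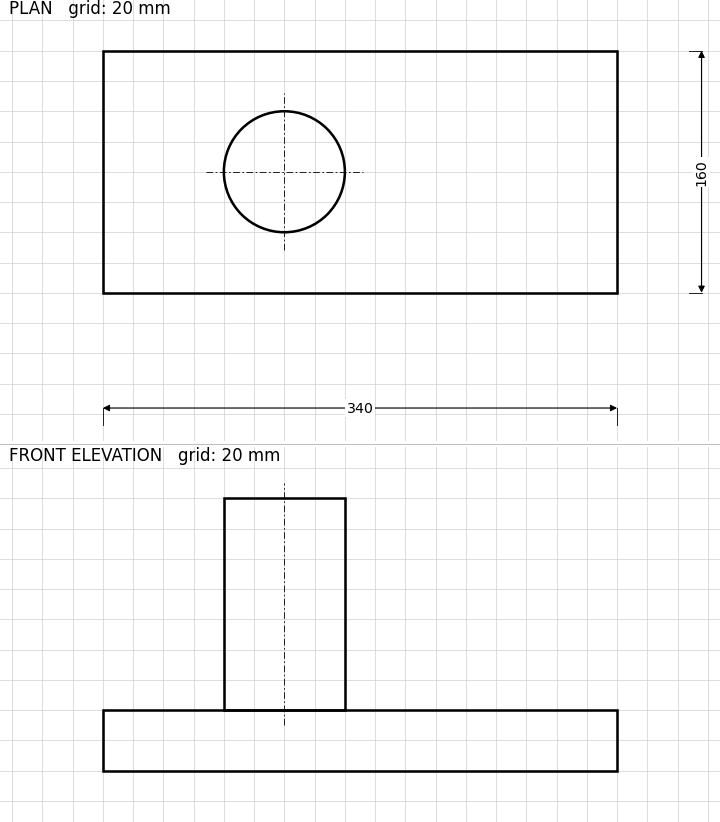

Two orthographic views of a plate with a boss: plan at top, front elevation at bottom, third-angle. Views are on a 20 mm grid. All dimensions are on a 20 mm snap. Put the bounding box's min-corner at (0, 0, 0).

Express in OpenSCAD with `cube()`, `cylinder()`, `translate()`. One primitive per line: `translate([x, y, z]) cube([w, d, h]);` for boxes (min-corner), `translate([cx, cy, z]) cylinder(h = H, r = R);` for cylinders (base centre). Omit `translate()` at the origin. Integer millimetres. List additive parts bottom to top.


cube([340, 160, 40]);
translate([120, 80, 40]) cylinder(h = 140, r = 40);


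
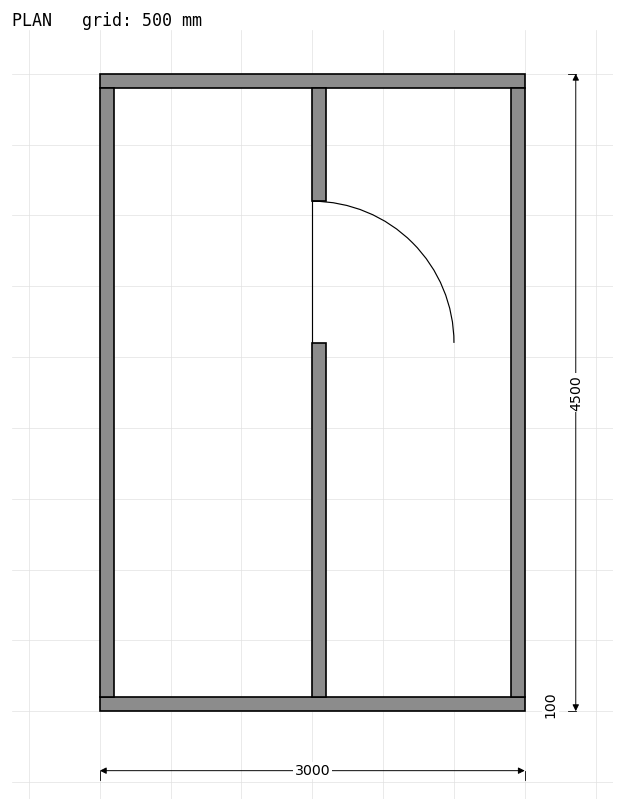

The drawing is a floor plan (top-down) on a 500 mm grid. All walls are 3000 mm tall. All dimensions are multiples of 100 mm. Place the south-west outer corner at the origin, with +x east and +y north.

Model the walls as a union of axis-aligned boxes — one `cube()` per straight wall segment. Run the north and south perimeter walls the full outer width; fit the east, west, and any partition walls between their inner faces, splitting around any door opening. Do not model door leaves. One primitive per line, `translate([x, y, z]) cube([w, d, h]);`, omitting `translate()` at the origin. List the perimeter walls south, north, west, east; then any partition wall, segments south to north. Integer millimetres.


cube([3000, 100, 3000]);
translate([0, 4400, 0]) cube([3000, 100, 3000]);
translate([0, 100, 0]) cube([100, 4300, 3000]);
translate([2900, 100, 0]) cube([100, 4300, 3000]);
translate([1500, 100, 0]) cube([100, 2500, 3000]);
translate([1500, 3600, 0]) cube([100, 800, 3000]);


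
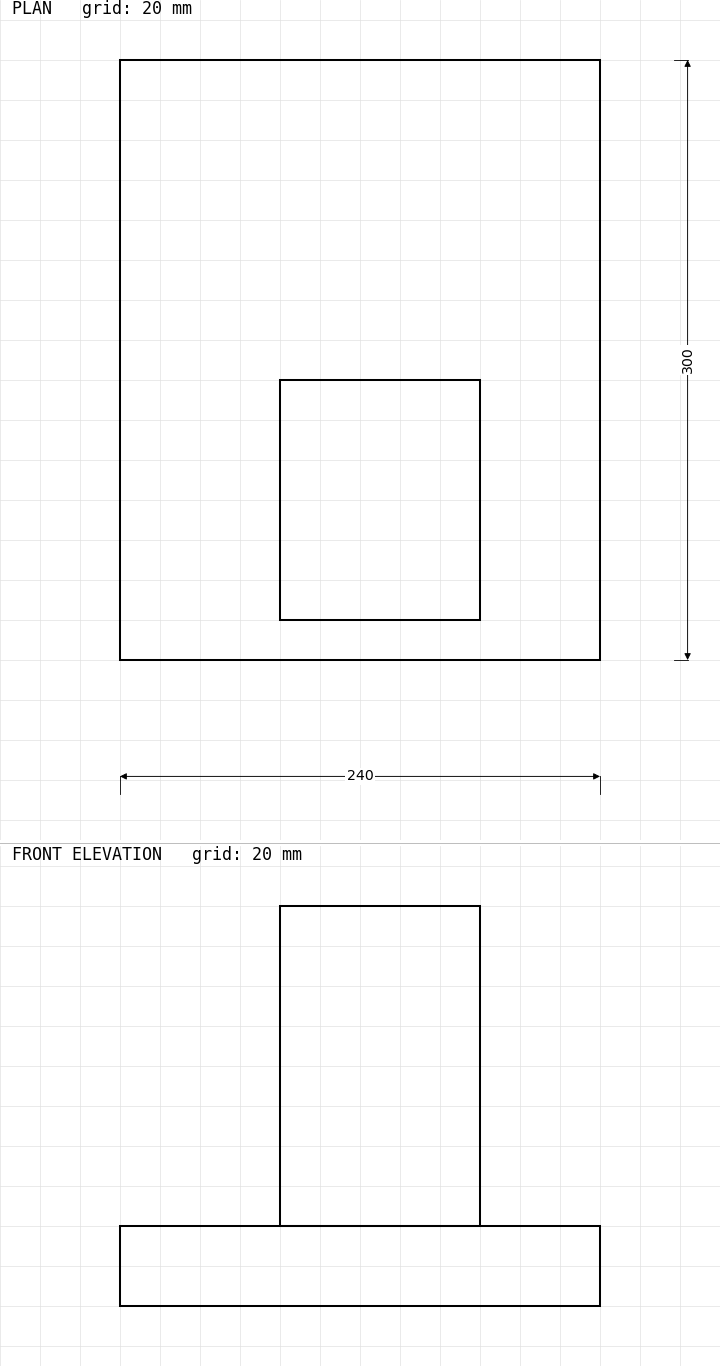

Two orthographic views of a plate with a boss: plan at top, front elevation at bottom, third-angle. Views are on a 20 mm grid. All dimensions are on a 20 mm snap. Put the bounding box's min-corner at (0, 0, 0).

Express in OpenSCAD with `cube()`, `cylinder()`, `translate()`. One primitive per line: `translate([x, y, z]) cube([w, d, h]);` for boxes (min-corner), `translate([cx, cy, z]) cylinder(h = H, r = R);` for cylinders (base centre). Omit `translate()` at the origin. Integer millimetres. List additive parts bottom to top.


cube([240, 300, 40]);
translate([80, 20, 40]) cube([100, 120, 160]);
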